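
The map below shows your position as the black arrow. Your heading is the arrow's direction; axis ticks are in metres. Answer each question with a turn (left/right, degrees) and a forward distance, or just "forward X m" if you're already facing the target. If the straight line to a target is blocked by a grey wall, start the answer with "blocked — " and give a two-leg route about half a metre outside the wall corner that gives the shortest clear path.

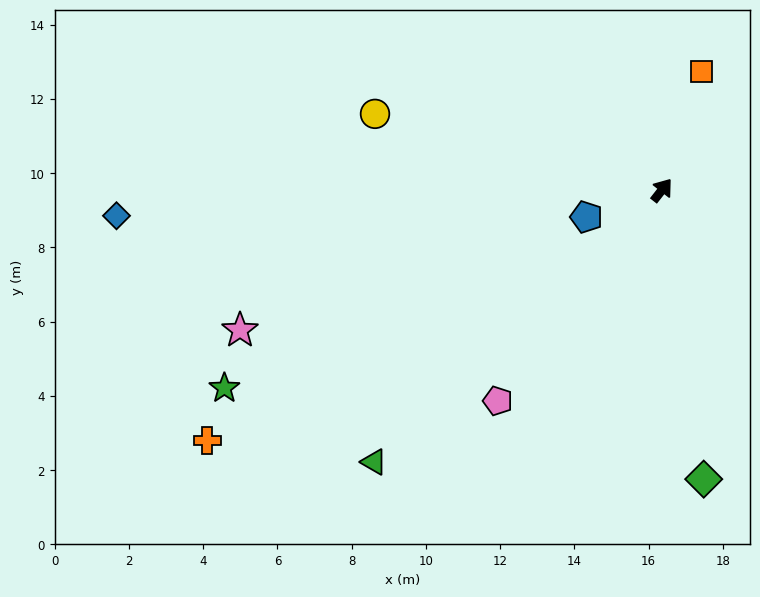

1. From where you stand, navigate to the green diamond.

turn right 134°, forward 7.9 m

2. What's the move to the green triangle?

turn left 171°, forward 10.7 m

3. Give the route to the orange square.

turn left 20°, forward 3.4 m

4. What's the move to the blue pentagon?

turn left 148°, forward 2.2 m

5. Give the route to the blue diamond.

turn left 131°, forward 14.7 m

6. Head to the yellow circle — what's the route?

turn left 113°, forward 8.0 m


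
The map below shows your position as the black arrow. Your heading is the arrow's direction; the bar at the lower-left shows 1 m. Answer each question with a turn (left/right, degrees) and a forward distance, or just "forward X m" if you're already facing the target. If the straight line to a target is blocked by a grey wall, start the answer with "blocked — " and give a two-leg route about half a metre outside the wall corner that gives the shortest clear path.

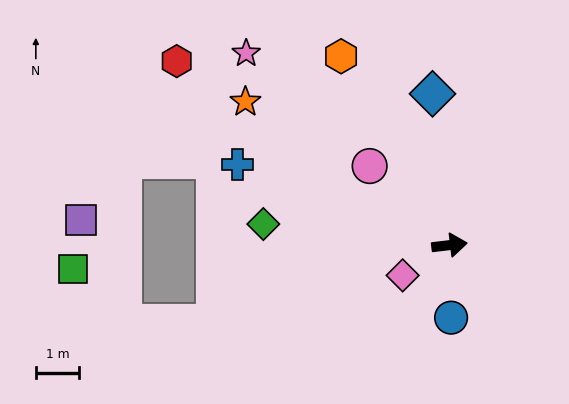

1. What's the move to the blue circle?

turn right 96°, forward 1.7 m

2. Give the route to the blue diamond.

turn left 90°, forward 3.5 m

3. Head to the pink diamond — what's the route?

turn right 154°, forward 1.3 m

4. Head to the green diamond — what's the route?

turn left 167°, forward 4.3 m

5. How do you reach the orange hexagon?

turn left 113°, forward 5.0 m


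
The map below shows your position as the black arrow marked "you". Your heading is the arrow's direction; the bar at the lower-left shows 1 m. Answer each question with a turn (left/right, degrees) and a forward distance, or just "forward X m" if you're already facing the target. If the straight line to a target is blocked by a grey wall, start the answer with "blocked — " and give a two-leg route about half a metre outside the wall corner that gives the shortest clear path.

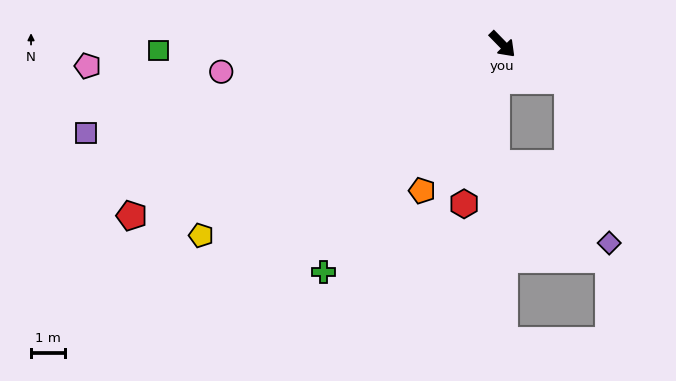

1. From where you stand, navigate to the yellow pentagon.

turn right 102°, forward 10.6 m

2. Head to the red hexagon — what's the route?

turn right 58°, forward 4.9 m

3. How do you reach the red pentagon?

turn right 110°, forward 12.1 m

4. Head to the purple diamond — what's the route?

blocked — turn left 17°, forward 2.2 m, then turn right 47°, forward 5.0 m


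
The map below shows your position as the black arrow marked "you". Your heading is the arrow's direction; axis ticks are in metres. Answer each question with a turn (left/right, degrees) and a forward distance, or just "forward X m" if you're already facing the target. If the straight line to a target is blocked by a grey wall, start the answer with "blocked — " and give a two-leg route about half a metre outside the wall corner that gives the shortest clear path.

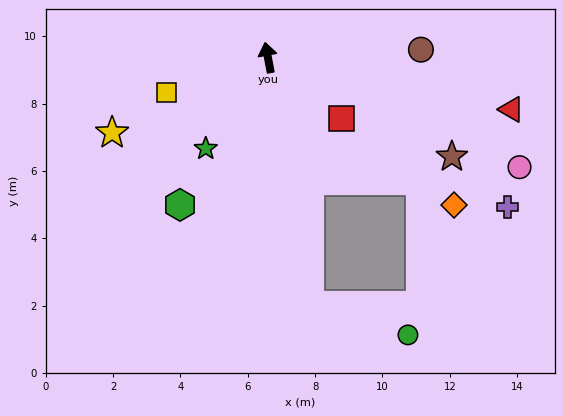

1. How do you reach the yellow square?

turn left 98°, forward 3.2 m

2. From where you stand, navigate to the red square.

turn right 140°, forward 2.8 m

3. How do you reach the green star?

turn left 135°, forward 3.3 m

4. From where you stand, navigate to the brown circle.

turn right 98°, forward 4.6 m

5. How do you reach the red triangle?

turn right 113°, forward 7.4 m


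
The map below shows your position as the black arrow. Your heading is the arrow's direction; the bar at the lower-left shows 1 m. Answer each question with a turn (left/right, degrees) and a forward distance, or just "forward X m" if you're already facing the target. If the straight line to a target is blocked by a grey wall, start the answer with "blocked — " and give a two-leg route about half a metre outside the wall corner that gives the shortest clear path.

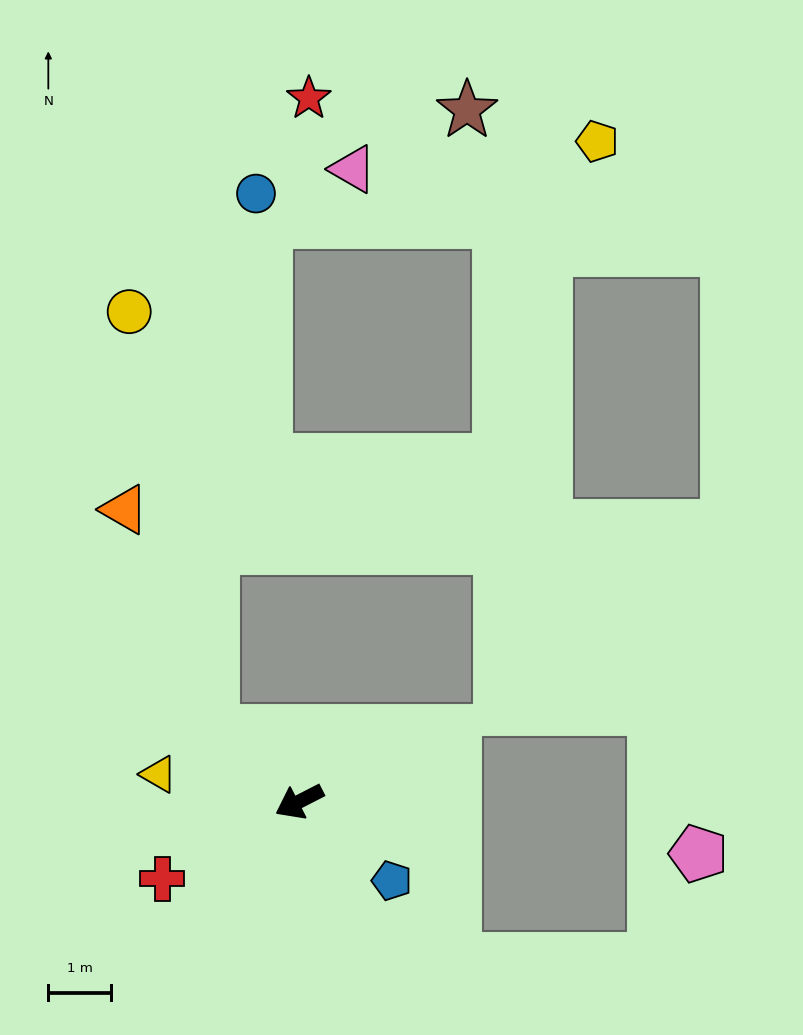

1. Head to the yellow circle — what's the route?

blocked — turn right 66°, forward 1.8 m, then turn right 40°, forward 6.8 m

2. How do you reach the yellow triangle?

turn right 38°, forward 2.3 m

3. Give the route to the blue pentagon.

turn left 112°, forward 1.9 m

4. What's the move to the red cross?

turn left 2°, forward 2.5 m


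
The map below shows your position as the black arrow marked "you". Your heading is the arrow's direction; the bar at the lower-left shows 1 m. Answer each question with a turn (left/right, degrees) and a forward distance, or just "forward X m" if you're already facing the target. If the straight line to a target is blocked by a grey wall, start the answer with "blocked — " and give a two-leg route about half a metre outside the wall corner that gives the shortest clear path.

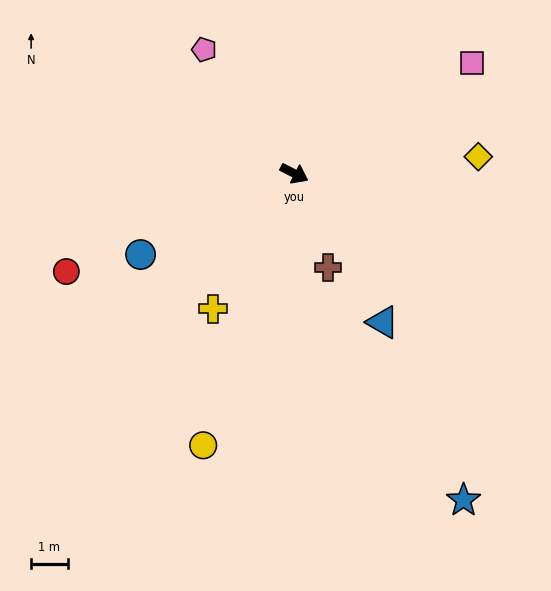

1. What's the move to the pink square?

turn left 59°, forward 5.7 m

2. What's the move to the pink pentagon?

turn left 153°, forward 4.2 m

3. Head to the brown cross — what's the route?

turn right 43°, forward 2.7 m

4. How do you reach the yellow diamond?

turn left 32°, forward 5.1 m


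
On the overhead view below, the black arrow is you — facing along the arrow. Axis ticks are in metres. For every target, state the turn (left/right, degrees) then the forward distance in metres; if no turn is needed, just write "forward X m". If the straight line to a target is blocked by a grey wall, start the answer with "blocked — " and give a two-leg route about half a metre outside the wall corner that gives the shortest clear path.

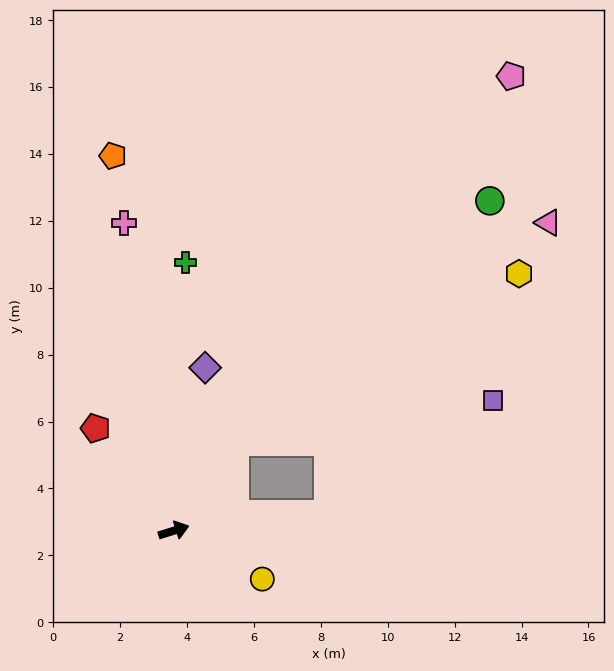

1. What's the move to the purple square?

blocked — turn right 11°, forward 4.7 m, then turn left 28°, forward 6.0 m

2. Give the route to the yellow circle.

turn right 46°, forward 3.0 m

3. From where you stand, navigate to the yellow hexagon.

blocked — turn left 38°, forward 3.2 m, then turn right 25°, forward 9.9 m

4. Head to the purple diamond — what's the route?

turn left 62°, forward 5.0 m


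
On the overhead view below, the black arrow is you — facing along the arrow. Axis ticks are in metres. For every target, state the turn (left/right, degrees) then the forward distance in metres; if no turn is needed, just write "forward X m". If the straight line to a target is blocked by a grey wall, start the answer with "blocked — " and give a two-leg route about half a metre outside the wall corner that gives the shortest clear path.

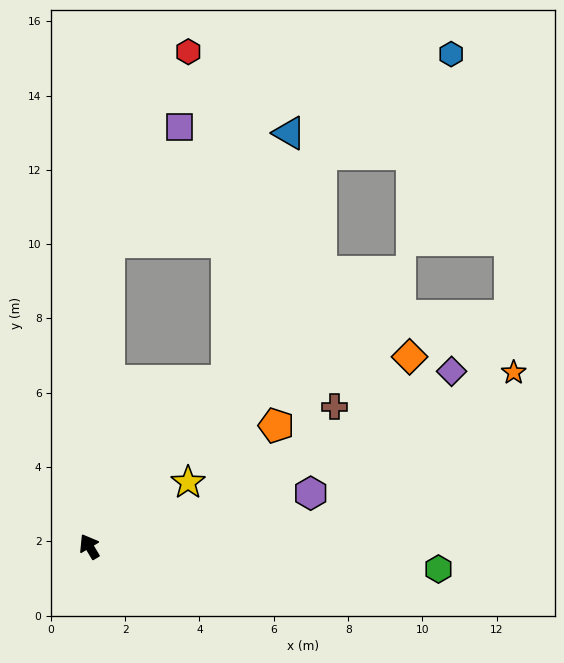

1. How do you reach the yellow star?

turn right 88°, forward 3.2 m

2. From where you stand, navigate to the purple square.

blocked — turn right 35°, forward 8.2 m, then turn right 27°, forward 3.6 m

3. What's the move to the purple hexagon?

turn right 107°, forward 6.1 m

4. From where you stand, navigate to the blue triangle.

blocked — turn right 70°, forward 5.8 m, then turn left 25°, forward 6.9 m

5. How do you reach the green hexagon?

turn right 125°, forward 9.4 m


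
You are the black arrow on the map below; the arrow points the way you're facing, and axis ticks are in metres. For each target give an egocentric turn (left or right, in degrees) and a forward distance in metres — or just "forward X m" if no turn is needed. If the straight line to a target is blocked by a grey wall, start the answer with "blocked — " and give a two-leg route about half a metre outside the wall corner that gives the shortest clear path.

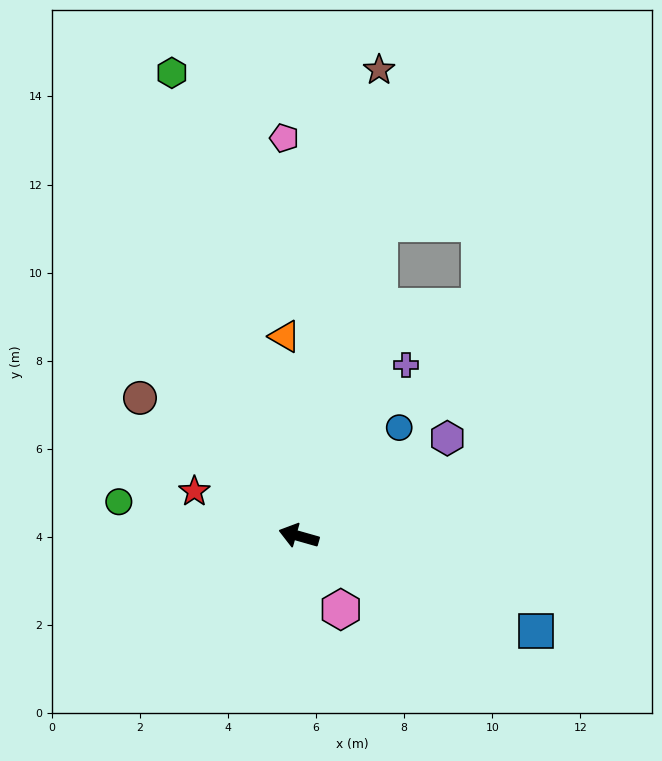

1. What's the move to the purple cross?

turn right 106°, forward 4.6 m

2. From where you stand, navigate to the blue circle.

turn right 117°, forward 3.4 m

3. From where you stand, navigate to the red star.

turn right 7°, forward 2.6 m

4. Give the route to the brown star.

turn right 84°, forward 10.7 m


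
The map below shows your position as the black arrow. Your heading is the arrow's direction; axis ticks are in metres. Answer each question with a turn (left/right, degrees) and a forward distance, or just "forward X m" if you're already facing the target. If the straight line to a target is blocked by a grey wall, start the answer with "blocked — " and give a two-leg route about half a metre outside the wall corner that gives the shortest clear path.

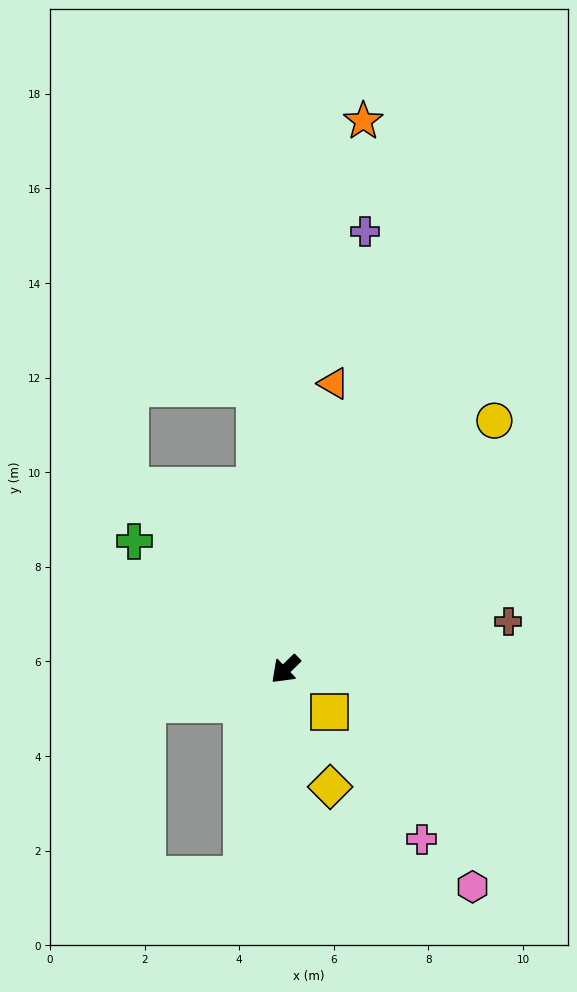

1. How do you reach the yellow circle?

turn right 174°, forward 6.9 m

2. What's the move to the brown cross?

turn left 148°, forward 4.8 m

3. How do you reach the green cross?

turn right 84°, forward 4.2 m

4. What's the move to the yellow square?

turn left 92°, forward 1.3 m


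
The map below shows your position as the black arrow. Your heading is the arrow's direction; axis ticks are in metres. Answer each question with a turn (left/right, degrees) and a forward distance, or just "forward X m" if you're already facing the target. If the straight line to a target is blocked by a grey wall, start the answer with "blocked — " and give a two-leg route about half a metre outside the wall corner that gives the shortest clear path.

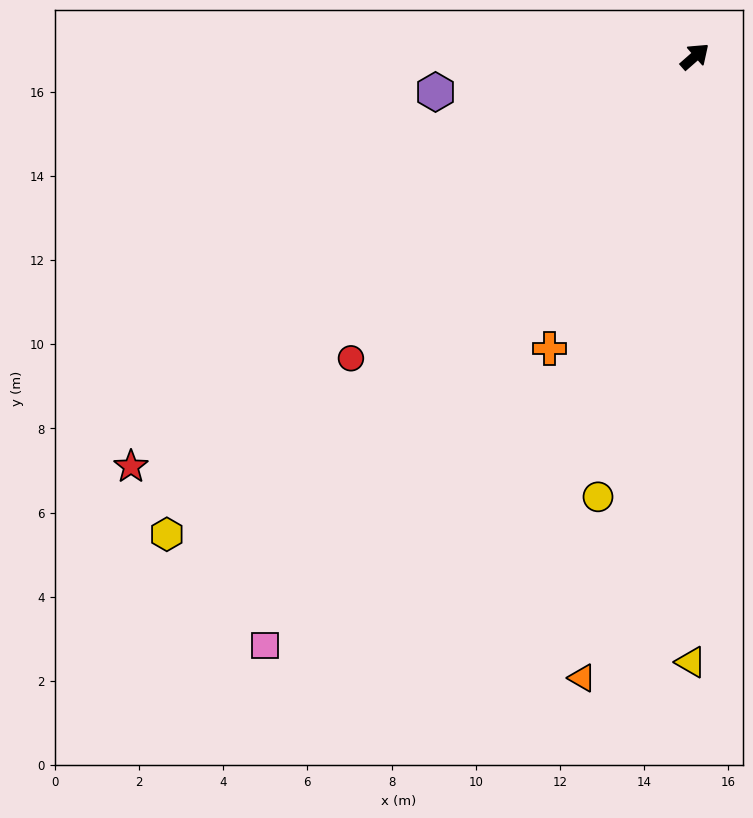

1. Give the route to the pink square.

turn right 167°, forward 17.3 m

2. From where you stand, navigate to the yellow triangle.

turn right 132°, forward 14.4 m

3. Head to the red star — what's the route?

turn left 175°, forward 16.6 m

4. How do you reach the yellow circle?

turn right 144°, forward 10.7 m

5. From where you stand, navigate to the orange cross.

turn right 158°, forward 7.7 m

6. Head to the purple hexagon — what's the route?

turn left 147°, forward 6.2 m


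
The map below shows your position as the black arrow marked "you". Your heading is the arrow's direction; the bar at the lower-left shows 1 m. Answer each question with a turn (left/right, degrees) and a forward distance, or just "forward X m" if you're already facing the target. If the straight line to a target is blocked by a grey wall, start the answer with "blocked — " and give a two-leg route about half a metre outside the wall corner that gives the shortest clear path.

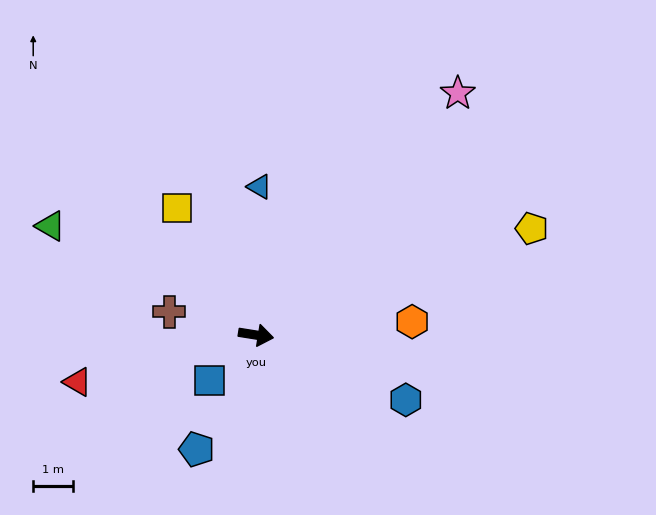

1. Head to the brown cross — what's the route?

turn left 174°, forward 2.2 m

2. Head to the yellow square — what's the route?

turn left 131°, forward 3.7 m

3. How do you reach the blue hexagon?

turn right 14°, forward 4.1 m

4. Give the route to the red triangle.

turn right 156°, forward 4.6 m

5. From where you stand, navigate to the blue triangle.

turn left 98°, forward 3.7 m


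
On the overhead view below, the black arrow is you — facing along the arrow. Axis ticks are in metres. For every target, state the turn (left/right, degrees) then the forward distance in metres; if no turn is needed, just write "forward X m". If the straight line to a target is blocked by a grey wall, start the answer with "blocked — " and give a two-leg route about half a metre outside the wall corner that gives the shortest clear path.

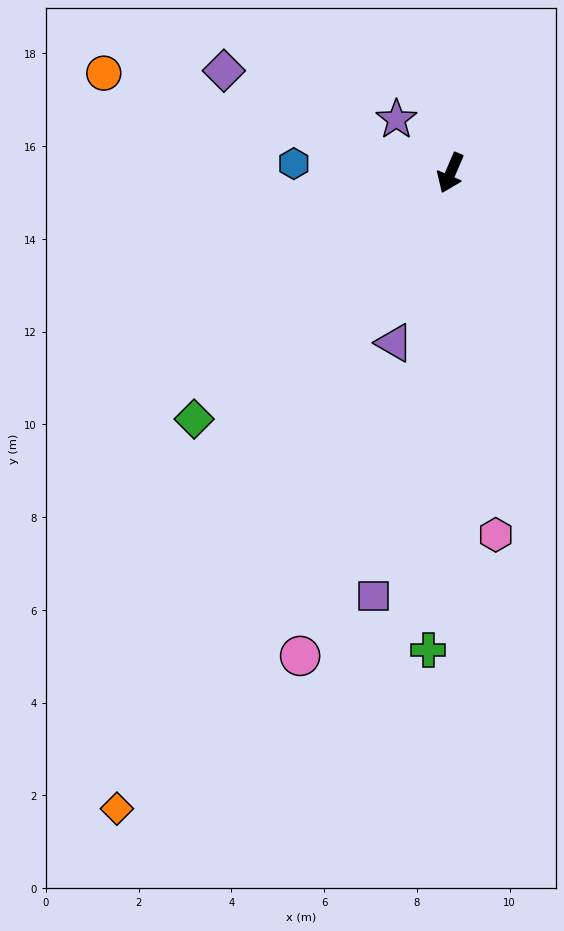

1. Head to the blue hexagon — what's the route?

turn right 70°, forward 3.4 m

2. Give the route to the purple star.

turn right 112°, forward 1.6 m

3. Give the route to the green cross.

turn left 21°, forward 10.3 m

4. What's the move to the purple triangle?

turn left 5°, forward 3.9 m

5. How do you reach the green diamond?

turn right 23°, forward 7.7 m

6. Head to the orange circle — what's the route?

turn right 83°, forward 7.8 m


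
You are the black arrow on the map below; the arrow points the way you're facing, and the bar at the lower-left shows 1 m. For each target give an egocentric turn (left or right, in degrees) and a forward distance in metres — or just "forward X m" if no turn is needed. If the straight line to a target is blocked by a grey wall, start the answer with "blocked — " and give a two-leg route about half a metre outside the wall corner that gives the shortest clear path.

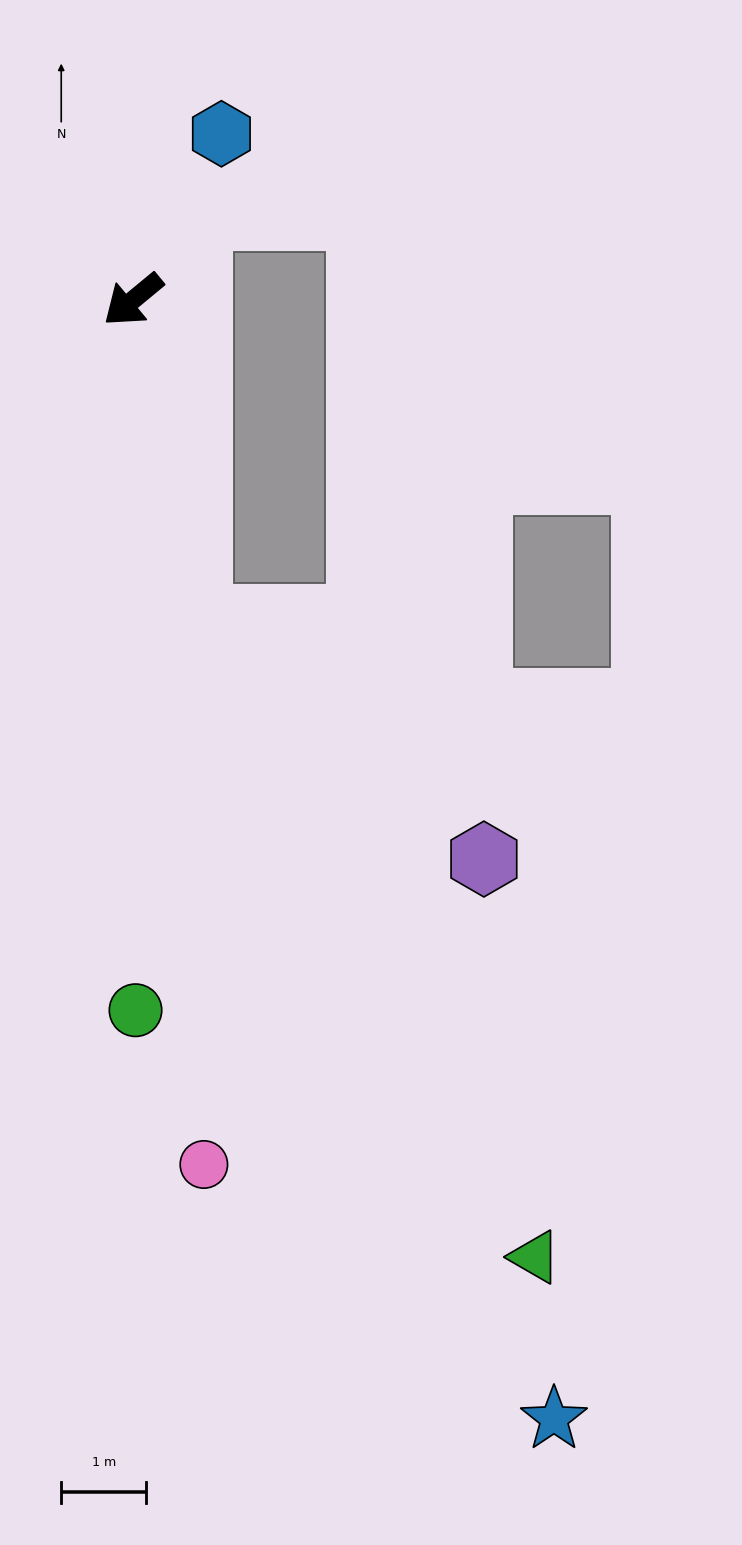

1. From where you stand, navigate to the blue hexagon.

turn right 158°, forward 2.2 m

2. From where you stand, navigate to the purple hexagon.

blocked — turn left 61°, forward 3.8 m, then turn left 40°, forward 4.4 m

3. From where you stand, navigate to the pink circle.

turn left 55°, forward 10.2 m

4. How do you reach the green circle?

turn left 51°, forward 8.3 m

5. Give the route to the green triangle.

blocked — turn left 61°, forward 3.8 m, then turn left 18°, forward 8.5 m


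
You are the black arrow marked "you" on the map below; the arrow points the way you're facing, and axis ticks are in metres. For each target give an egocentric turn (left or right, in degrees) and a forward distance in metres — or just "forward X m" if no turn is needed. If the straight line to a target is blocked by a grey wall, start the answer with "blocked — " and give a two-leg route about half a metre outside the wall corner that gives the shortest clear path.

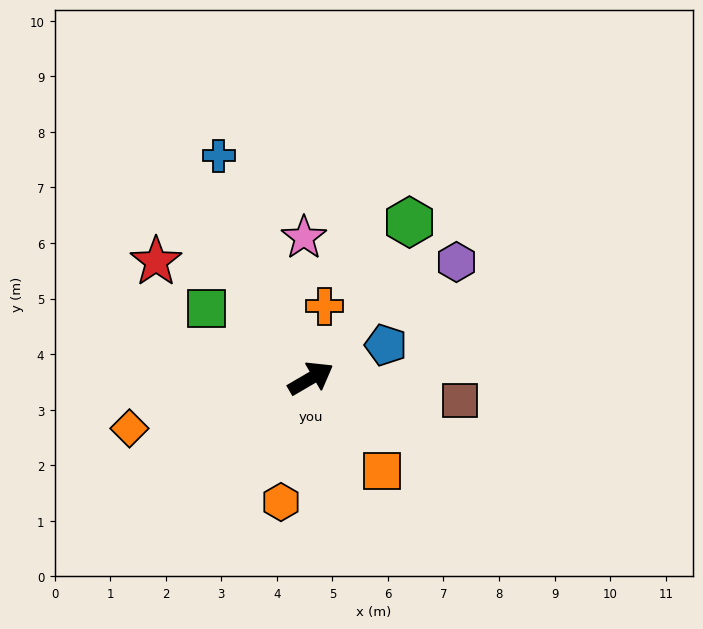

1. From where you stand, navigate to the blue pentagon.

turn right 6°, forward 1.5 m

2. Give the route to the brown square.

turn right 39°, forward 2.7 m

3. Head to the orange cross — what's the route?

turn left 49°, forward 1.3 m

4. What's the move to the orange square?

turn right 83°, forward 2.1 m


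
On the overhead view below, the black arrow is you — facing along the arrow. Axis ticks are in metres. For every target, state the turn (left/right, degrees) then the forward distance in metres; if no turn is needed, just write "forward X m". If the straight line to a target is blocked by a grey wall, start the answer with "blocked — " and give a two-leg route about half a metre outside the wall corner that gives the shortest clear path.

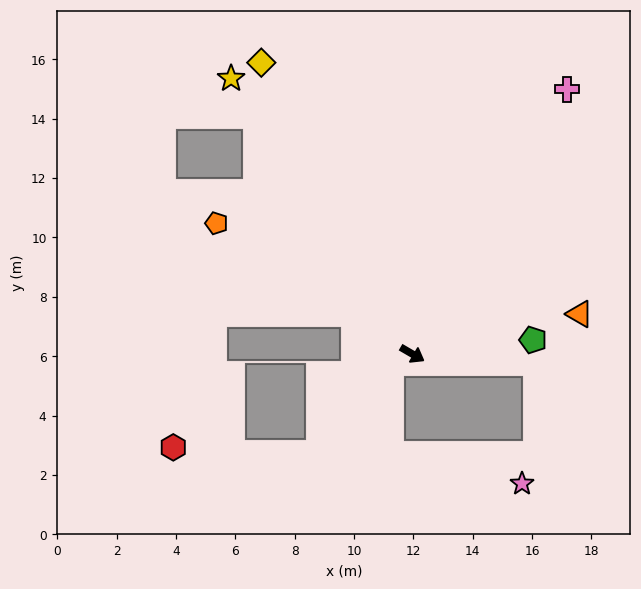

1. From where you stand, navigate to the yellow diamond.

turn left 148°, forward 11.1 m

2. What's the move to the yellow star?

turn left 154°, forward 11.1 m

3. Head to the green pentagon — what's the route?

turn left 37°, forward 4.1 m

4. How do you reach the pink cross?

turn left 90°, forward 10.3 m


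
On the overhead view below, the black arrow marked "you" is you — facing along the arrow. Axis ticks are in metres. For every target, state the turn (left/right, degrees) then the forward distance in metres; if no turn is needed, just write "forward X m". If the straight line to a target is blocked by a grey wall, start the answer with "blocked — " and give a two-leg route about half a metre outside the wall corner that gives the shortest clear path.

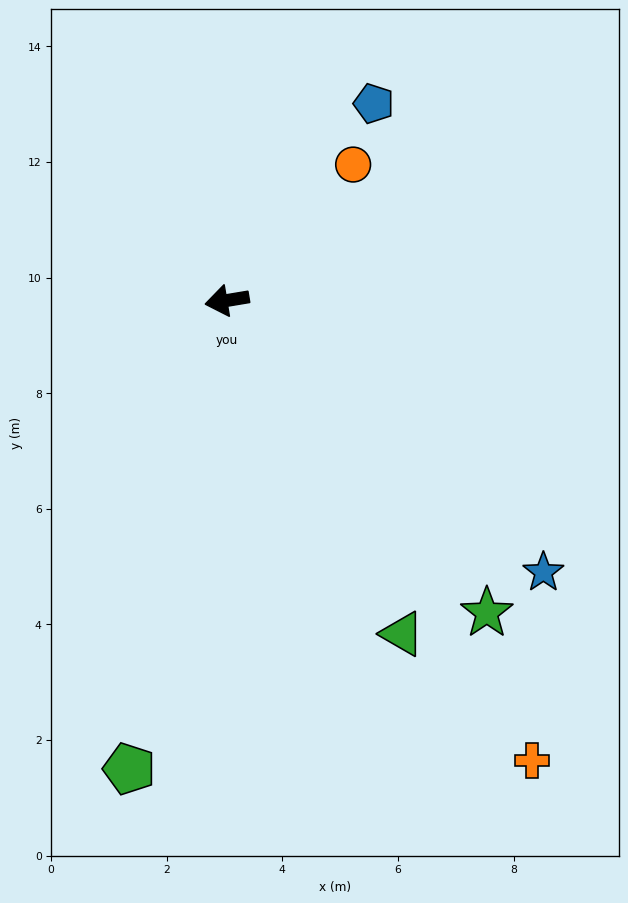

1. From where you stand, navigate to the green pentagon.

turn left 69°, forward 8.3 m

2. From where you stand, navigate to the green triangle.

turn left 108°, forward 6.5 m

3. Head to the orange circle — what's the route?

turn right 142°, forward 3.2 m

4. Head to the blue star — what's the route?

turn left 130°, forward 7.2 m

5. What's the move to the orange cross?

turn left 114°, forward 9.6 m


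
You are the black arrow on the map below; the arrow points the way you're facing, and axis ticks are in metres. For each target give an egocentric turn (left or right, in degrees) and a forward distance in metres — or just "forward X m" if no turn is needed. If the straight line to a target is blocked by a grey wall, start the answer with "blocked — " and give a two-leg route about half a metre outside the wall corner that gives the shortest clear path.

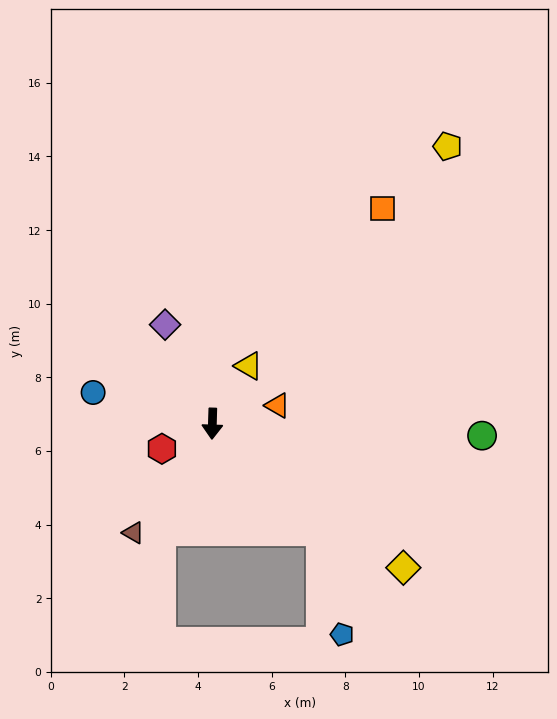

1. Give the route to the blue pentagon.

blocked — turn left 47°, forward 4.1 m, then turn right 34°, forward 2.9 m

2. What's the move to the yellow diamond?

turn left 55°, forward 6.5 m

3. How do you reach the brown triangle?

turn right 34°, forward 3.7 m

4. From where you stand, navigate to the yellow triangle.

turn left 150°, forward 1.9 m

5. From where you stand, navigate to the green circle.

turn left 89°, forward 7.3 m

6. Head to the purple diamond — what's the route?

turn right 153°, forward 3.0 m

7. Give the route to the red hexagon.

turn right 62°, forward 1.5 m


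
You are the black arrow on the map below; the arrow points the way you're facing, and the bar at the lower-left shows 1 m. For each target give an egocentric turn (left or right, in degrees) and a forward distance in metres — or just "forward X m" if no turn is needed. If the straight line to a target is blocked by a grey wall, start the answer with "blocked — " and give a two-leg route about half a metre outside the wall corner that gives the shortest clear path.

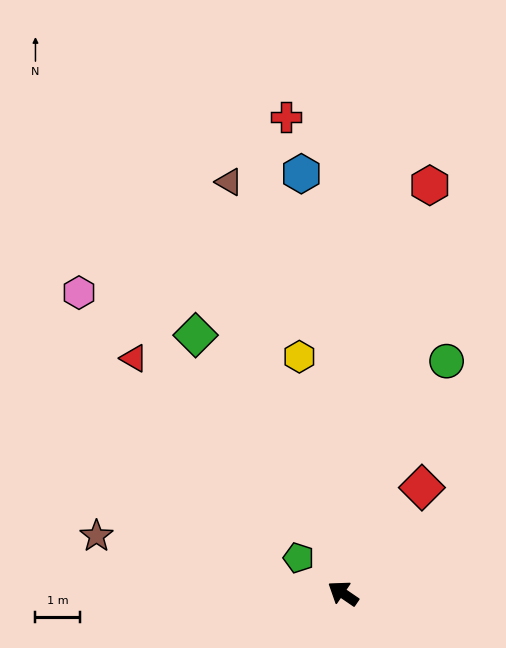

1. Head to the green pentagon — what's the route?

turn right 4°, forward 1.3 m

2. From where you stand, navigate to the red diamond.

turn right 92°, forward 3.0 m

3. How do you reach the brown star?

turn left 21°, forward 5.7 m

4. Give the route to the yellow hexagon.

turn right 45°, forward 5.5 m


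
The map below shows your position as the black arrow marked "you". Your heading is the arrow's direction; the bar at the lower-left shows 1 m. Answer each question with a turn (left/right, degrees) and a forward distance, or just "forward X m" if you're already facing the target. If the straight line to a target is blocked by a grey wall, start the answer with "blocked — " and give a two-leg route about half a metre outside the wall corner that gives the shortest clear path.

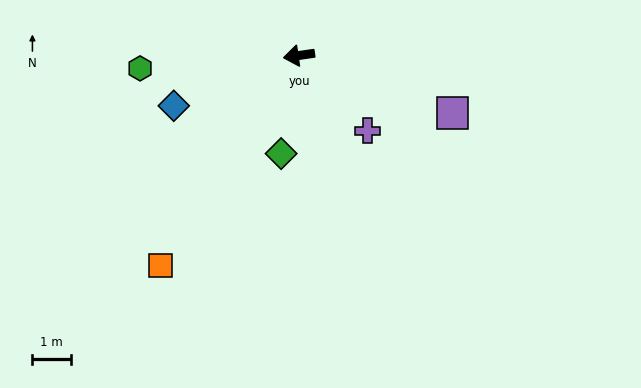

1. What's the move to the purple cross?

turn left 124°, forward 2.6 m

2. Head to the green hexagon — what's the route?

turn right 4°, forward 4.1 m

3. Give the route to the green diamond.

turn left 71°, forward 2.6 m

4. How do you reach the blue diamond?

turn left 14°, forward 3.5 m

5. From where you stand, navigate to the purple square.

turn left 151°, forward 4.3 m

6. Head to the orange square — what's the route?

turn left 48°, forward 6.5 m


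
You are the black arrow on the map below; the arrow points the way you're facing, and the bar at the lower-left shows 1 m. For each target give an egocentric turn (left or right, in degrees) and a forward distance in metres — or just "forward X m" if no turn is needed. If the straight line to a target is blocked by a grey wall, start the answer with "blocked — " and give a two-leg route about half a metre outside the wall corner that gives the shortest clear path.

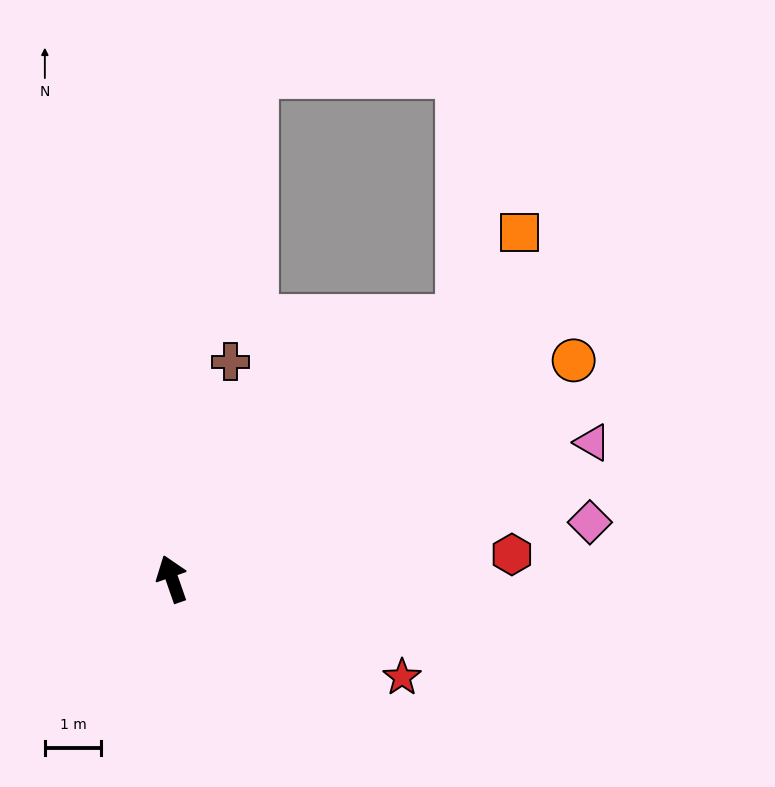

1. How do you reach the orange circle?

turn right 81°, forward 8.1 m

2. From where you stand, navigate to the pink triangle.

turn right 91°, forward 7.8 m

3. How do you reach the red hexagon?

turn right 105°, forward 6.0 m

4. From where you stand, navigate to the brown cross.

turn right 34°, forward 4.0 m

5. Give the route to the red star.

turn right 132°, forward 4.4 m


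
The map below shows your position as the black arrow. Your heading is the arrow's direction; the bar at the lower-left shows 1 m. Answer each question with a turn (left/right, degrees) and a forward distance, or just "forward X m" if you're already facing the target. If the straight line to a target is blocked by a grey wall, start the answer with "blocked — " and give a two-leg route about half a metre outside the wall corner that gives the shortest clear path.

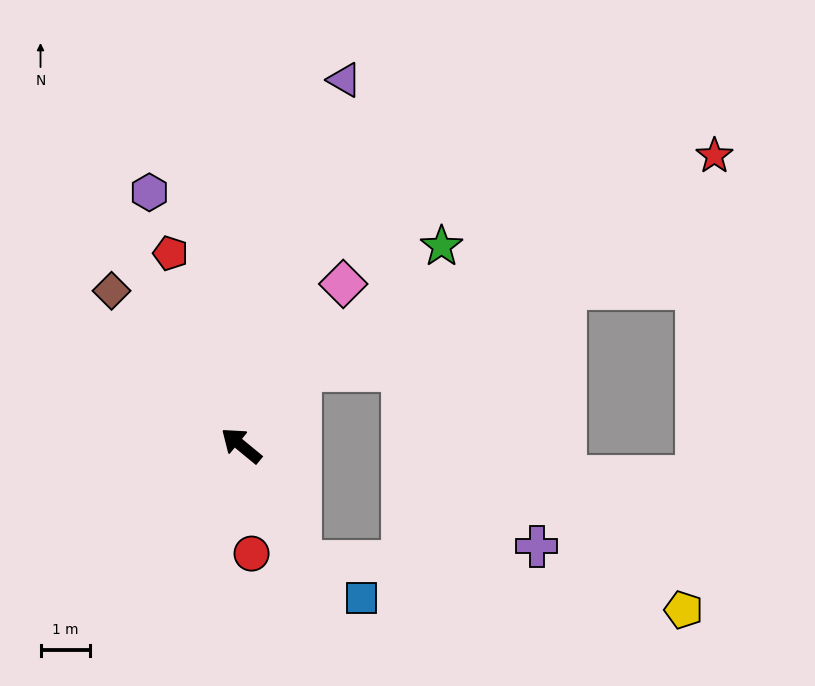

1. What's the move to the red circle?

turn left 135°, forward 2.2 m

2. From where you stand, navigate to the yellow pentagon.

blocked — turn left 157°, forward 2.6 m, then turn left 55°, forward 7.8 m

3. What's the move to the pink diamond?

turn right 83°, forward 3.9 m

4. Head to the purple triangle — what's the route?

turn right 66°, forward 7.7 m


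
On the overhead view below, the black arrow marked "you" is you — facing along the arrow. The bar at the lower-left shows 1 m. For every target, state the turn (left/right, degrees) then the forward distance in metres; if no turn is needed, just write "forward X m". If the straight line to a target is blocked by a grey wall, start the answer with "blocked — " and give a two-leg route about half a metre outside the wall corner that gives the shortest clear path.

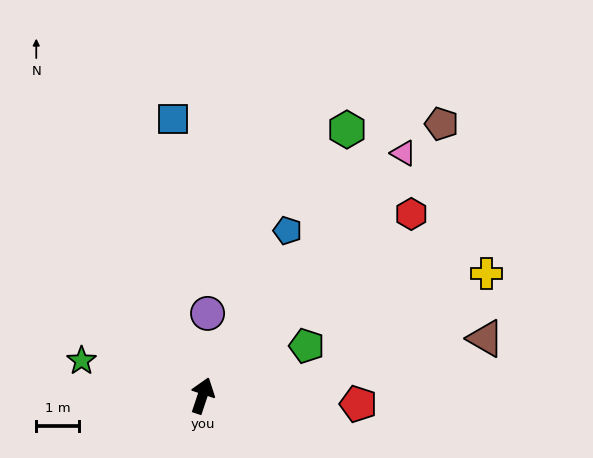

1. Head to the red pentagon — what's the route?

turn right 75°, forward 3.7 m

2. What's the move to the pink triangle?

turn right 21°, forward 7.4 m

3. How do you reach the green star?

turn left 92°, forward 2.9 m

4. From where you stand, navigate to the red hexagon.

turn right 31°, forward 6.5 m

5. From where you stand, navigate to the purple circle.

turn left 15°, forward 1.9 m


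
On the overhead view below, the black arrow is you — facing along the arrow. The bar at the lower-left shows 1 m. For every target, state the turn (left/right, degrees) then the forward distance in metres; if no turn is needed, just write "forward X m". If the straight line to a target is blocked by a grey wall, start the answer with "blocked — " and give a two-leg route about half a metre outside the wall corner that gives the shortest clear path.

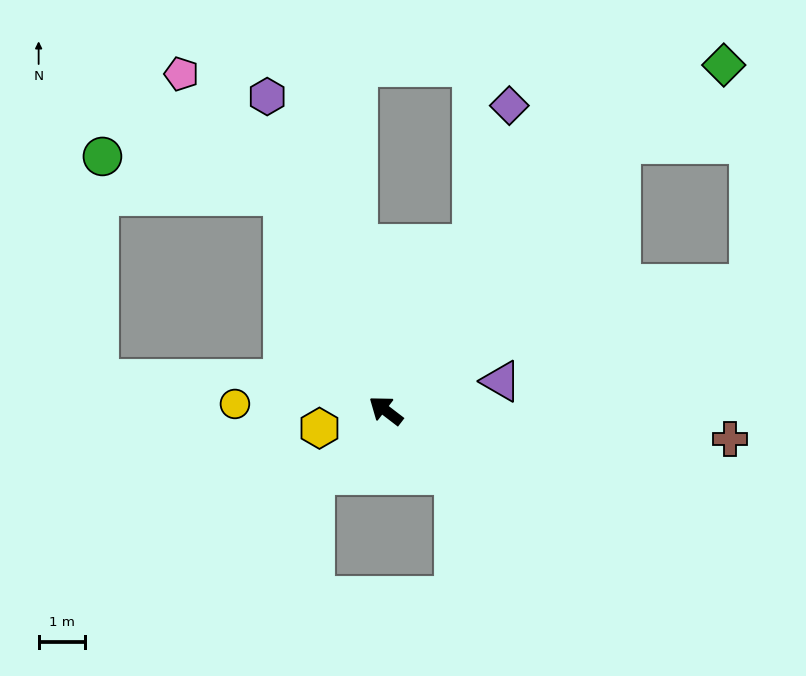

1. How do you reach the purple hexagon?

turn right 32°, forward 7.2 m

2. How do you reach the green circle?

blocked — turn right 27°, forward 5.1 m, then turn left 52°, forward 4.0 m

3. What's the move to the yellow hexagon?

turn left 52°, forward 1.5 m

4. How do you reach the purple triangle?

turn right 128°, forward 2.6 m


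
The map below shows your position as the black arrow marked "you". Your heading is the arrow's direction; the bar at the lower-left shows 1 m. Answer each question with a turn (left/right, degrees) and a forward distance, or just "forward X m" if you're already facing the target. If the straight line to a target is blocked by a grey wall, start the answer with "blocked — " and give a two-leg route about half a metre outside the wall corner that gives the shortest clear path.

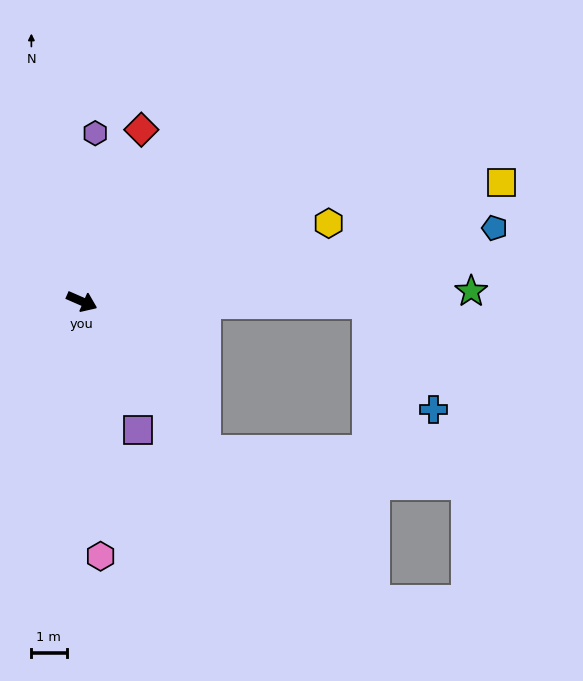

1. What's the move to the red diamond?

turn left 94°, forward 5.2 m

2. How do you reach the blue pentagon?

turn left 34°, forward 11.9 m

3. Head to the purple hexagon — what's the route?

turn left 109°, forward 4.8 m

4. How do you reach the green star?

turn left 25°, forward 11.1 m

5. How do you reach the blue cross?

blocked — turn left 23°, forward 8.1 m, then turn right 57°, forward 3.6 m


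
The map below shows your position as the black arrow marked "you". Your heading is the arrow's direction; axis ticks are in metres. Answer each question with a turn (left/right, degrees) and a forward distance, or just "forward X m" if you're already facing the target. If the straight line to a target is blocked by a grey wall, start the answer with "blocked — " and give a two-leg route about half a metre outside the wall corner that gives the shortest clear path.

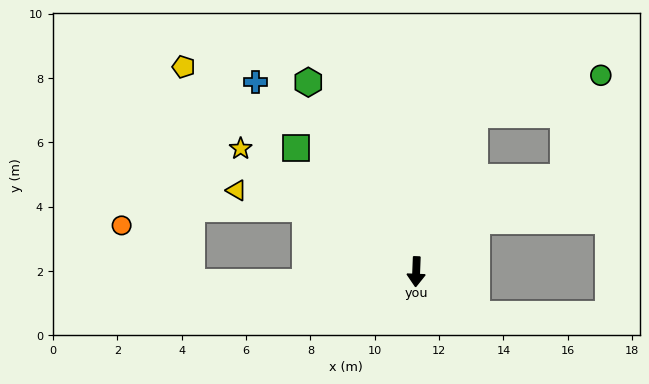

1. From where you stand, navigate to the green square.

turn right 134°, forward 5.4 m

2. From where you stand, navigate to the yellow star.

turn right 123°, forward 6.7 m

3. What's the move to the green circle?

blocked — turn left 162°, forward 5.2 m, then turn right 53°, forward 4.1 m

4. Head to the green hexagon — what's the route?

turn right 148°, forward 6.8 m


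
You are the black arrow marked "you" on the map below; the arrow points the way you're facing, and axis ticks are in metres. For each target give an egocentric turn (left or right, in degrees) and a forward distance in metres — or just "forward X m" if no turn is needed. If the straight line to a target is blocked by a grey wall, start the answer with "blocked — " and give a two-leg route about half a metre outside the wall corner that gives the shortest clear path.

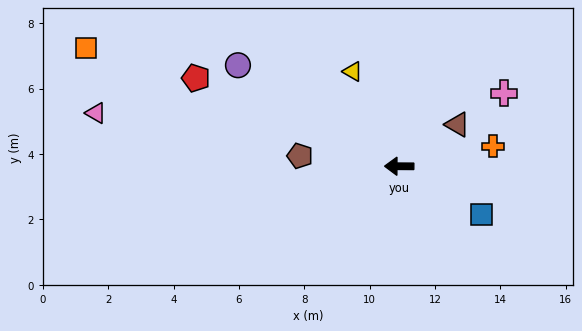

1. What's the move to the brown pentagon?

turn right 6°, forward 3.1 m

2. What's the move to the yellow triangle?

turn right 64°, forward 3.2 m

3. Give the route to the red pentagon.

turn right 23°, forward 6.8 m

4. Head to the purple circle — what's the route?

turn right 32°, forward 5.8 m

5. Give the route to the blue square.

turn left 150°, forward 2.9 m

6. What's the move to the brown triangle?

turn right 144°, forward 2.2 m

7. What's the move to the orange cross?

turn right 168°, forward 2.9 m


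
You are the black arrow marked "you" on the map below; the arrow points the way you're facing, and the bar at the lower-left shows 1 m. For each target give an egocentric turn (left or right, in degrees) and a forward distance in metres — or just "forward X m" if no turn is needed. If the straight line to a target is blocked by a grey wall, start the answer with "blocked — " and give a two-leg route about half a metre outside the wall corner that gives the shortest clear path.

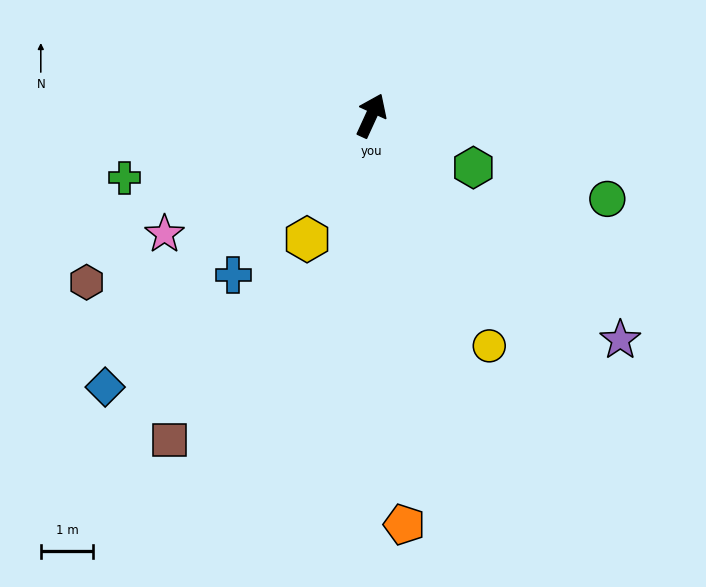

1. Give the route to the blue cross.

turn left 164°, forward 4.0 m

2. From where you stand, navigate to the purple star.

turn right 107°, forward 6.4 m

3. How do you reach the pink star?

turn left 144°, forward 4.6 m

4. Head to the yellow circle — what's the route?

turn right 128°, forward 4.9 m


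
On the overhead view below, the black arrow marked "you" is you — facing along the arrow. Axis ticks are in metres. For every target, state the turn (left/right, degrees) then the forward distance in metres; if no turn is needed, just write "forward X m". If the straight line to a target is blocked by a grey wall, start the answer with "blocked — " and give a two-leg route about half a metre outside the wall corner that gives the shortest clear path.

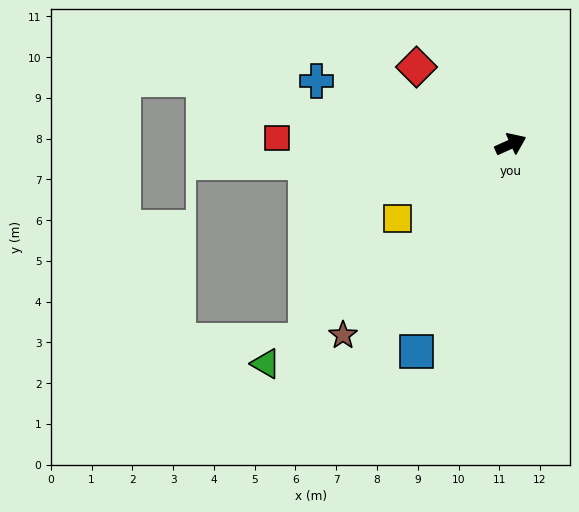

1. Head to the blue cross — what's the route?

turn left 138°, forward 5.0 m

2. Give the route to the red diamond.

turn left 116°, forward 3.0 m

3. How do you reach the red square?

turn left 154°, forward 5.7 m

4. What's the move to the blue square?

turn right 139°, forward 5.6 m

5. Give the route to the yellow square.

turn right 171°, forward 3.3 m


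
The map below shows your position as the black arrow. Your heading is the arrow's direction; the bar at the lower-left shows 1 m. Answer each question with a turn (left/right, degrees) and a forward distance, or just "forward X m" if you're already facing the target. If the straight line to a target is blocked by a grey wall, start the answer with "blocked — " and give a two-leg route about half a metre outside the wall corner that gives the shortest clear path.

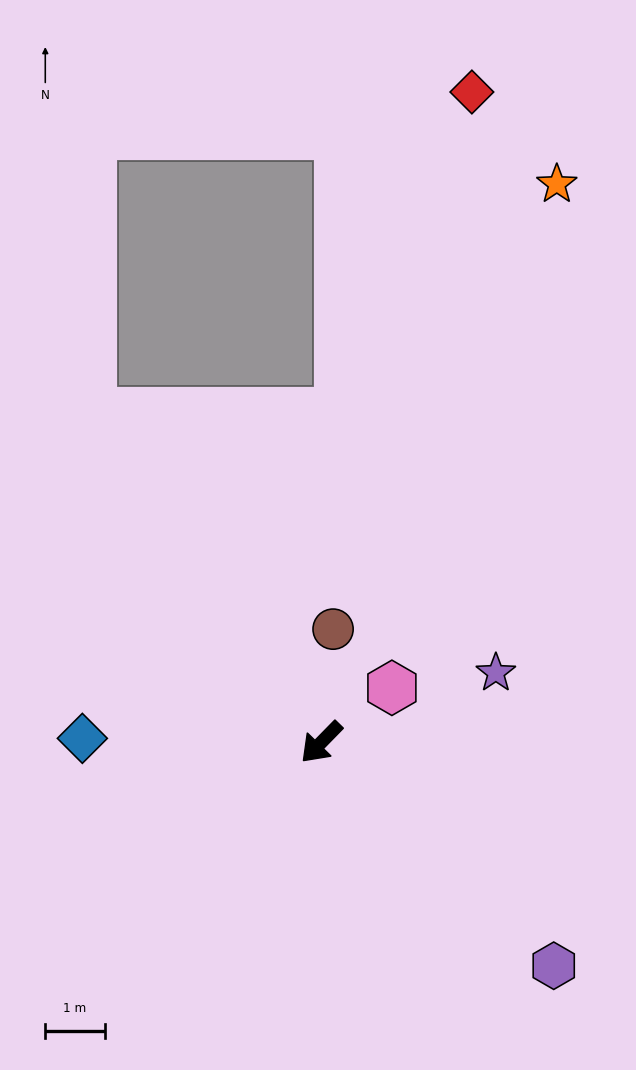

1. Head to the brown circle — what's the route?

turn right 142°, forward 1.9 m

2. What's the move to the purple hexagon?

turn left 90°, forward 5.4 m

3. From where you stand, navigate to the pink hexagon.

turn left 172°, forward 1.5 m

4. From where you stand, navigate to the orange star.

turn right 159°, forward 10.2 m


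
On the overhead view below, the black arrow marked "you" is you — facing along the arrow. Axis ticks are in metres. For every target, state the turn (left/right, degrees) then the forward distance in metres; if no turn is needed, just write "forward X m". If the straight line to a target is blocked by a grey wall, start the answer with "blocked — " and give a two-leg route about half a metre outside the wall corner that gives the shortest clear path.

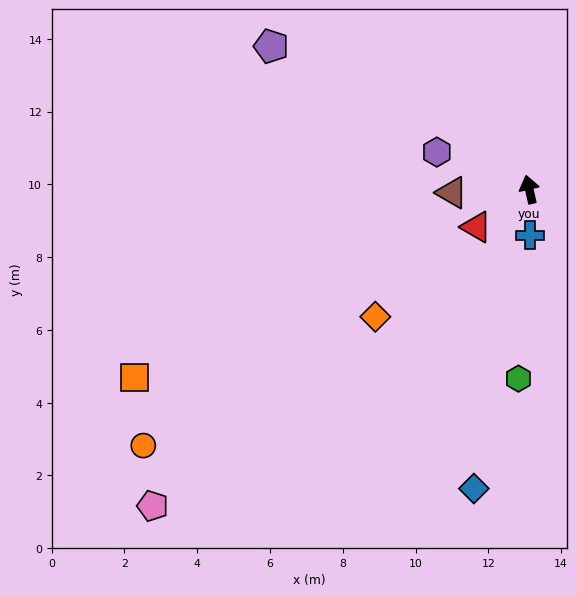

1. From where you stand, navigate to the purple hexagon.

turn left 55°, forward 2.7 m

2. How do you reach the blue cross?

turn left 168°, forward 1.3 m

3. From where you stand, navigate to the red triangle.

turn left 113°, forward 1.8 m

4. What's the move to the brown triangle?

turn left 80°, forward 2.1 m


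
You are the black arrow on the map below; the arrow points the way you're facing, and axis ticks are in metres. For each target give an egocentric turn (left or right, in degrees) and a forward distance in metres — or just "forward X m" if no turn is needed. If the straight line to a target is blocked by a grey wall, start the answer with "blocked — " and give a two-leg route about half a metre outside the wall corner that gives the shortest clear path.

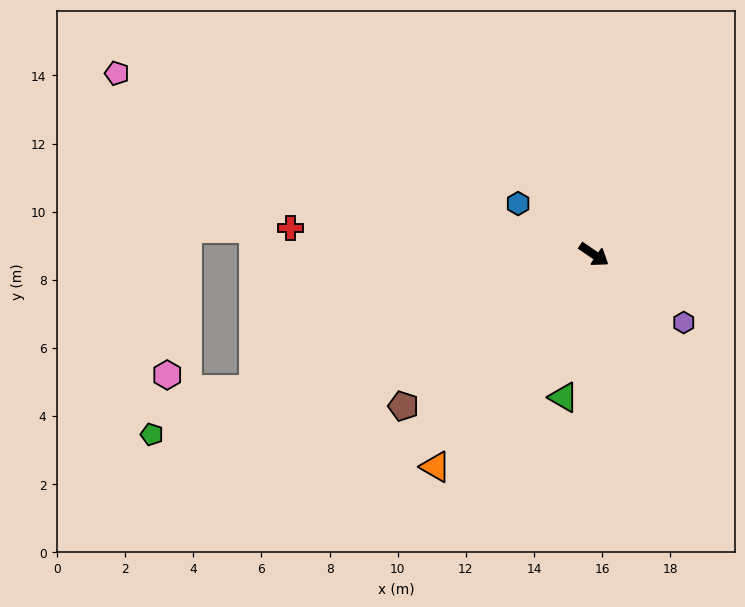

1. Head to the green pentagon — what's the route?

turn right 124°, forward 14.0 m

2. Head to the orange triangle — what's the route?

turn right 92°, forward 7.8 m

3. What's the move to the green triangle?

turn right 68°, forward 4.3 m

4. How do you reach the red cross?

turn right 151°, forward 8.9 m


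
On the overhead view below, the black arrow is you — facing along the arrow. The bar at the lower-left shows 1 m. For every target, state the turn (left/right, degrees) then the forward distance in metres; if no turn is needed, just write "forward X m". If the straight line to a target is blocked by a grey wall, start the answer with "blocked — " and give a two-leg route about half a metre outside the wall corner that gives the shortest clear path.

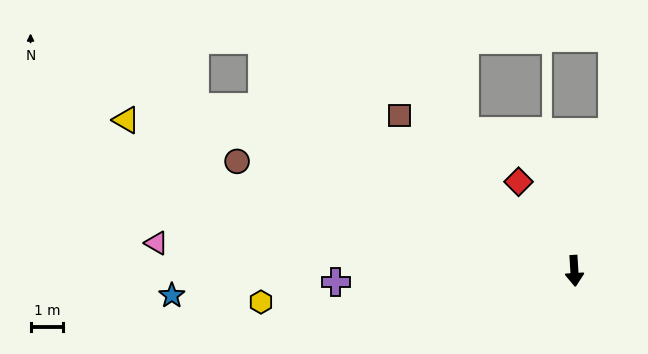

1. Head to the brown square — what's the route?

turn right 135°, forward 7.2 m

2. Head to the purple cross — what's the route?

turn right 91°, forward 7.3 m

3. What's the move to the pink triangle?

turn right 97°, forward 12.9 m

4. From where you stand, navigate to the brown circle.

turn right 111°, forward 10.9 m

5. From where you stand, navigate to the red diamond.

turn right 151°, forward 3.2 m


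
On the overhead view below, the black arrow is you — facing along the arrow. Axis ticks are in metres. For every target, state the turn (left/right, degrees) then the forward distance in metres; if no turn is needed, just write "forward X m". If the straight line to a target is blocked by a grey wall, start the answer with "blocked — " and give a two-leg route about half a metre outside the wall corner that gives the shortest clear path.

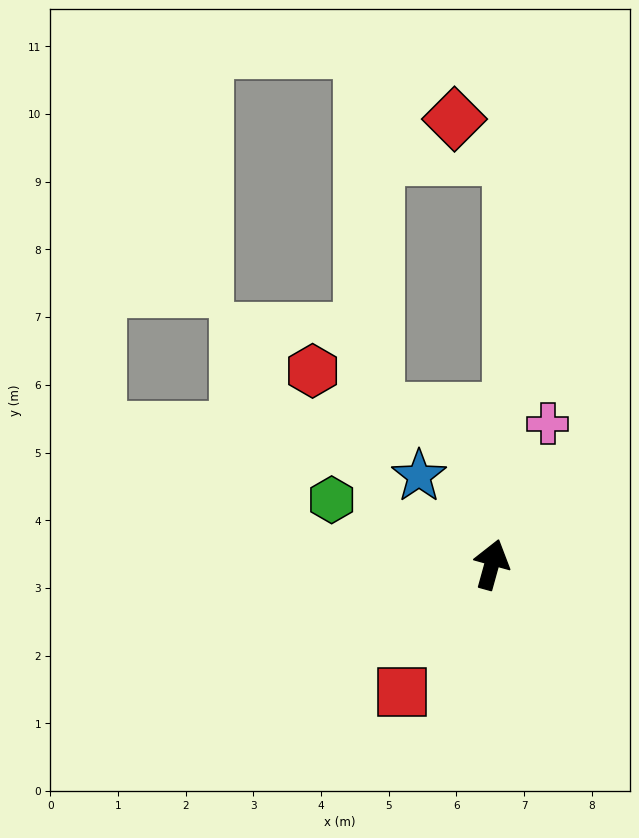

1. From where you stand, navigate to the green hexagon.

turn left 84°, forward 2.5 m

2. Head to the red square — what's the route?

turn left 160°, forward 2.3 m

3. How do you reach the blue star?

turn left 55°, forward 1.7 m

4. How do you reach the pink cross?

turn right 6°, forward 2.2 m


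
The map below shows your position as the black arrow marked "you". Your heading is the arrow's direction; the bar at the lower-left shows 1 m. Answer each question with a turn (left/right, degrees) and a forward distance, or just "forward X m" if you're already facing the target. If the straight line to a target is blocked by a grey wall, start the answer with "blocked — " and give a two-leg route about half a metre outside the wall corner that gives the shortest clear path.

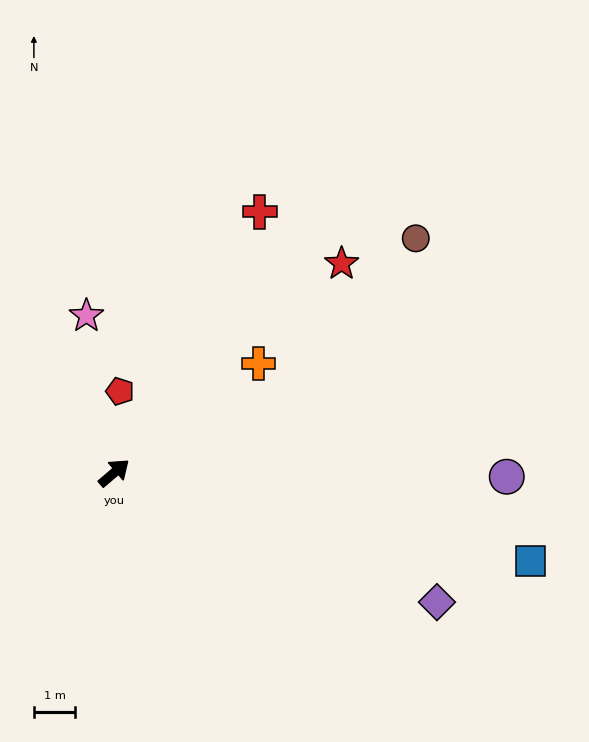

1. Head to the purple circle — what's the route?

turn right 41°, forward 9.5 m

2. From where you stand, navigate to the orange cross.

turn right 3°, forward 4.4 m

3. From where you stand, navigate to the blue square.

turn right 52°, forward 10.3 m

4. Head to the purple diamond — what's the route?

turn right 62°, forward 8.4 m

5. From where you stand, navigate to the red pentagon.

turn left 45°, forward 2.0 m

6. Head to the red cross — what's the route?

turn left 20°, forward 7.2 m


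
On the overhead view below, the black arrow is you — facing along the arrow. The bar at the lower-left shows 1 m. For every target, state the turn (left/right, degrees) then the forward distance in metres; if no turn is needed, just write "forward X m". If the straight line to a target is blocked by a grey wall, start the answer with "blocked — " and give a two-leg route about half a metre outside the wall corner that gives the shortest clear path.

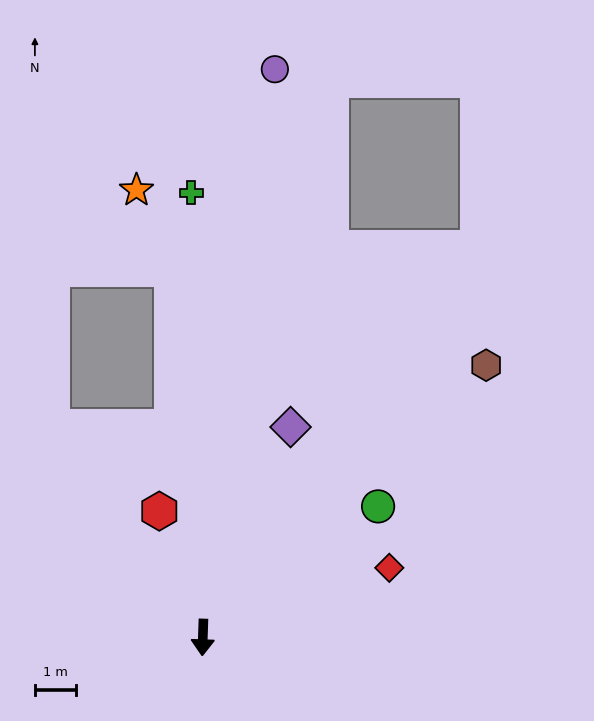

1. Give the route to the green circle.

turn left 129°, forward 5.3 m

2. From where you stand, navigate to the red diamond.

turn left 112°, forward 4.9 m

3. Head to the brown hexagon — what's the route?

turn left 136°, forward 9.6 m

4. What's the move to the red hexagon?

turn right 159°, forward 3.3 m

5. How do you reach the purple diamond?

turn left 159°, forward 5.6 m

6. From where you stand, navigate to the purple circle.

turn left 175°, forward 14.0 m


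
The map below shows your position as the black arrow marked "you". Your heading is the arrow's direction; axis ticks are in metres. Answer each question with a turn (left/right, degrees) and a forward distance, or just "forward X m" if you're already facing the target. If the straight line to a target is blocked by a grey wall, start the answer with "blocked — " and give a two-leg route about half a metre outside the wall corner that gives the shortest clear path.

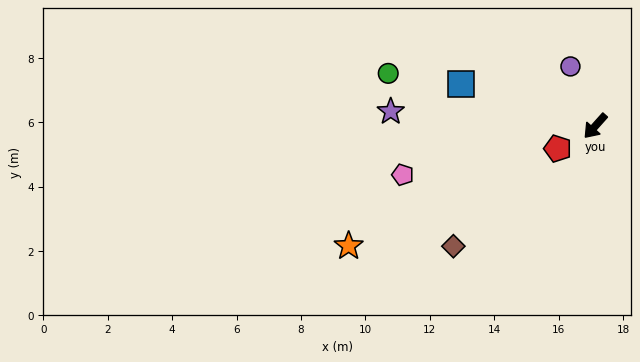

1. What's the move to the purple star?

turn right 52°, forward 6.4 m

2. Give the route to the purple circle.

turn right 116°, forward 2.0 m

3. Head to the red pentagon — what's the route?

turn right 17°, forward 1.4 m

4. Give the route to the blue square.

turn right 66°, forward 4.4 m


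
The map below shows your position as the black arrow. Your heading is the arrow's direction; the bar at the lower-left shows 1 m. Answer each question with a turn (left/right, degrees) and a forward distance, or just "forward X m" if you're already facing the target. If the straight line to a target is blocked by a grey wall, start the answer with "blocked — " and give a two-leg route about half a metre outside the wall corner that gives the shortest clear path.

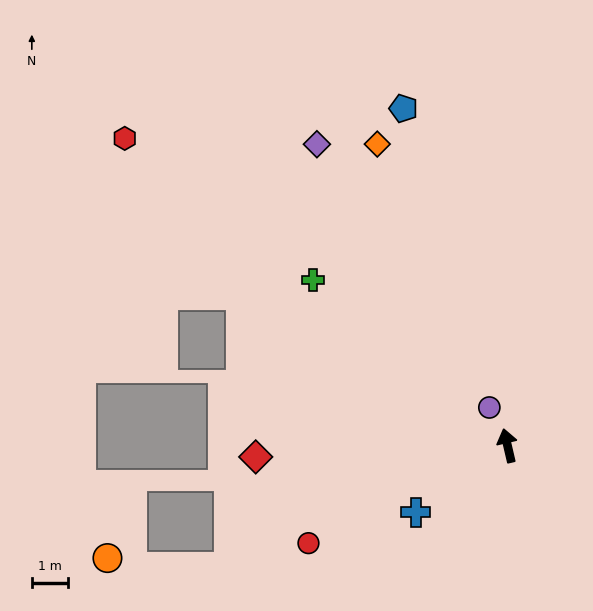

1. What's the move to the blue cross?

turn left 113°, forward 3.1 m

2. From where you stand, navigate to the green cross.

turn left 36°, forward 7.0 m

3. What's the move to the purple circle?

turn left 12°, forward 1.2 m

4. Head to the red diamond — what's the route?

turn left 79°, forward 6.9 m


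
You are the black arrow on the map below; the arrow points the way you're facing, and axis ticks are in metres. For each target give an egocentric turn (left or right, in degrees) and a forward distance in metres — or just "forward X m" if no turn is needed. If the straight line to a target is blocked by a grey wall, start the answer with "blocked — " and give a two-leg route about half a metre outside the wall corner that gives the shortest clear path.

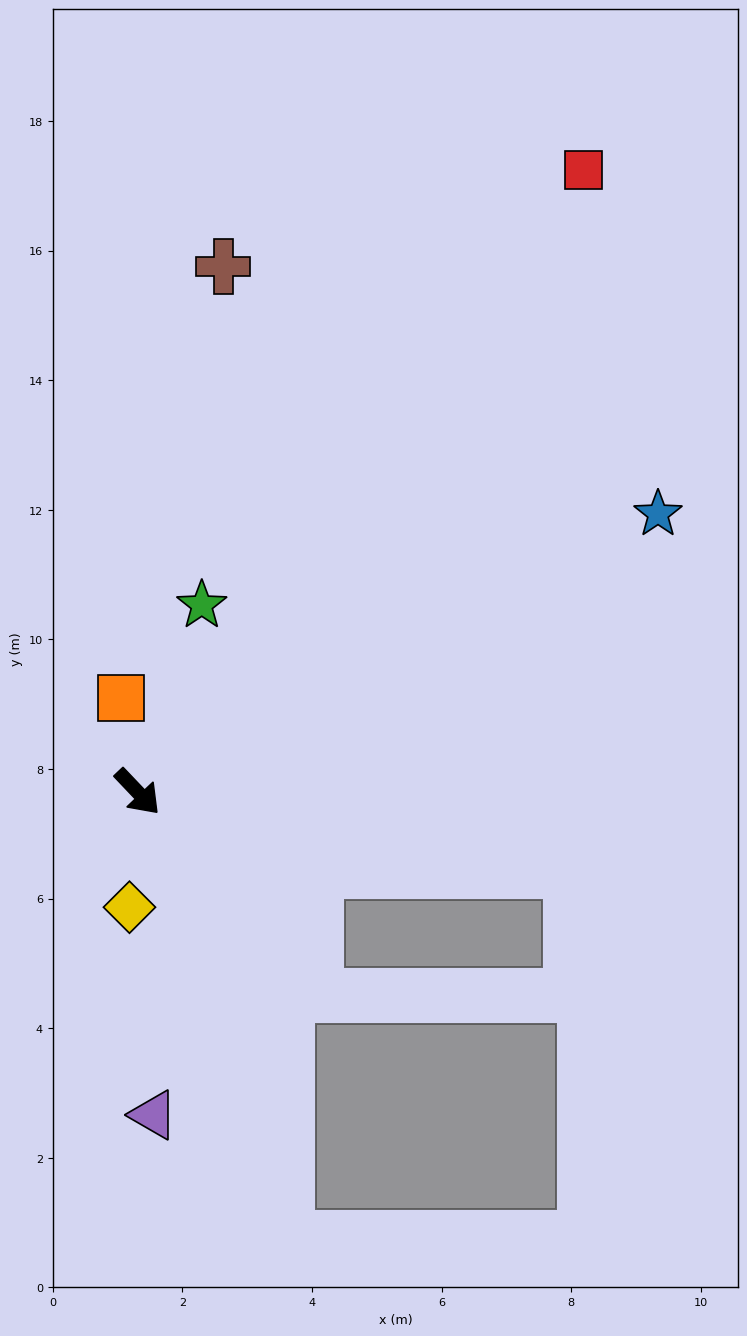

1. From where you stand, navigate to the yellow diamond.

turn right 48°, forward 1.8 m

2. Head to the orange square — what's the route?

turn left 147°, forward 1.5 m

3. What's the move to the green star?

turn left 118°, forward 3.0 m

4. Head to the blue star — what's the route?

turn left 75°, forward 9.1 m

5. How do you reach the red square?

turn left 101°, forward 11.8 m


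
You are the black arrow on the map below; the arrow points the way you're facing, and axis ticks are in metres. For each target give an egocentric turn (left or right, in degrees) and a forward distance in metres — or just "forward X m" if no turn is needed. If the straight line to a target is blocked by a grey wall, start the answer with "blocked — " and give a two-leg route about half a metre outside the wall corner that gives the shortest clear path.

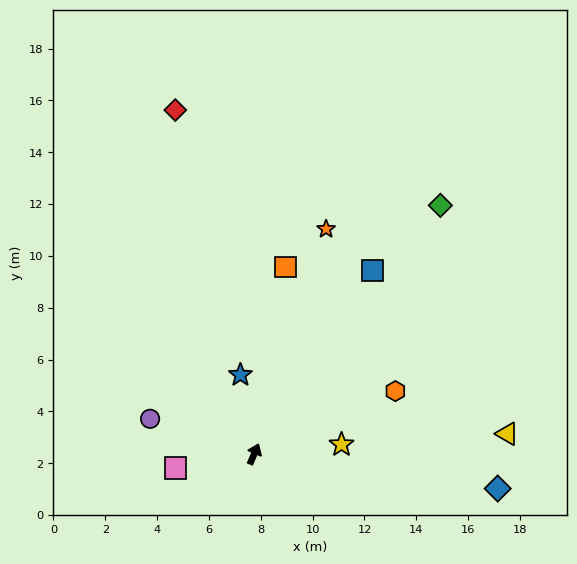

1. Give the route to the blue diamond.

turn right 75°, forward 9.5 m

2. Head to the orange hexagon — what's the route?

turn right 43°, forward 6.0 m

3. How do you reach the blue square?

turn right 10°, forward 8.4 m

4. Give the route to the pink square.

turn left 123°, forward 3.1 m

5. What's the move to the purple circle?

turn left 94°, forward 4.2 m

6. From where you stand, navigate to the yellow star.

turn right 61°, forward 3.4 m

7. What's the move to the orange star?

turn left 5°, forward 9.1 m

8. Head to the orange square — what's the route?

turn left 14°, forward 7.3 m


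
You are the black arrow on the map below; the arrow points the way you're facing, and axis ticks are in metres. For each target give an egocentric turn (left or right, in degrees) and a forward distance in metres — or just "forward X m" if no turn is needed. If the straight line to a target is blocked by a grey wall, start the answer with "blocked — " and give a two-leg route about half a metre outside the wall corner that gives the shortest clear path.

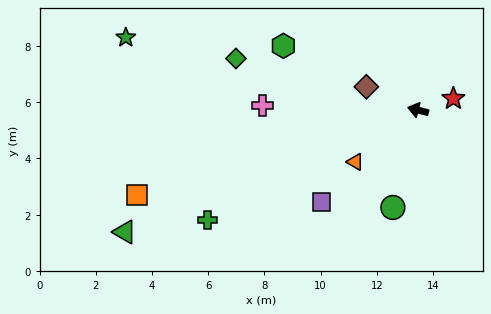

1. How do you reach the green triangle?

turn left 37°, forward 11.3 m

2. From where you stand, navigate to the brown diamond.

turn right 10°, forward 2.0 m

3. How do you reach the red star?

turn right 148°, forward 1.3 m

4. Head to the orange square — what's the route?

turn left 31°, forward 10.4 m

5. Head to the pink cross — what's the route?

turn left 13°, forward 5.5 m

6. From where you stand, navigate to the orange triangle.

turn left 54°, forward 2.9 m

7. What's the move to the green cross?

turn left 42°, forward 8.4 m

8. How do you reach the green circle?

turn left 90°, forward 3.6 m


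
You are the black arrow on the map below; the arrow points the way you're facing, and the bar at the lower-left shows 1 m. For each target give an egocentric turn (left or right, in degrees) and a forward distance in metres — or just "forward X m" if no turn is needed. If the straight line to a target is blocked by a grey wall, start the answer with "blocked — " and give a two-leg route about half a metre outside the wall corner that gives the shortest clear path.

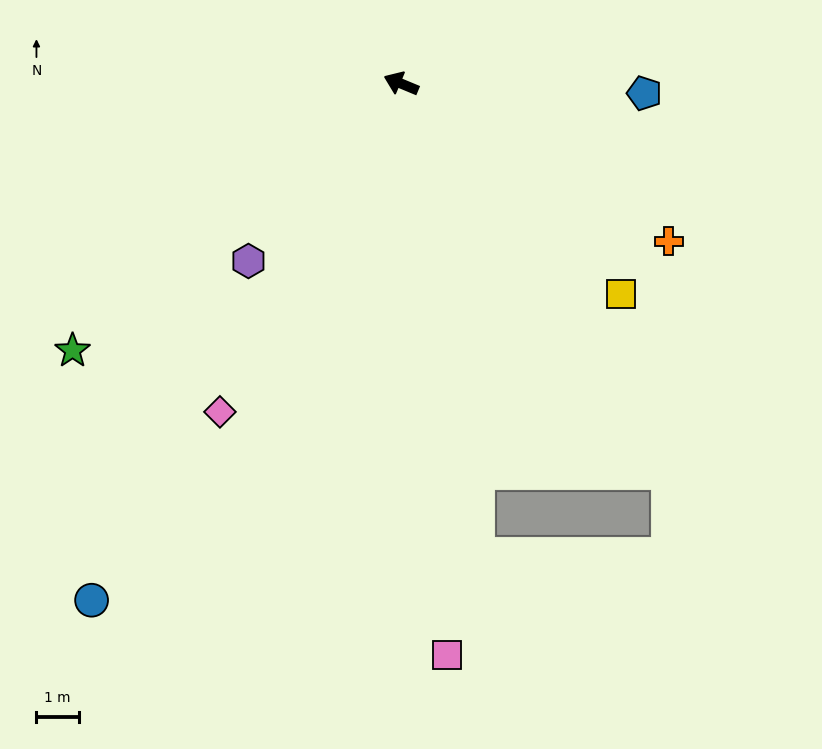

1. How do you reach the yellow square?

turn left 159°, forward 7.2 m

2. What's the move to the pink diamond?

turn left 84°, forward 8.8 m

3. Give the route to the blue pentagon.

turn right 160°, forward 5.7 m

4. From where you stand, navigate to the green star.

turn left 62°, forward 10.0 m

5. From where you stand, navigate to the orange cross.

turn left 172°, forward 7.3 m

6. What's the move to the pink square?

turn left 117°, forward 13.5 m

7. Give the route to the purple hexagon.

turn left 72°, forward 5.5 m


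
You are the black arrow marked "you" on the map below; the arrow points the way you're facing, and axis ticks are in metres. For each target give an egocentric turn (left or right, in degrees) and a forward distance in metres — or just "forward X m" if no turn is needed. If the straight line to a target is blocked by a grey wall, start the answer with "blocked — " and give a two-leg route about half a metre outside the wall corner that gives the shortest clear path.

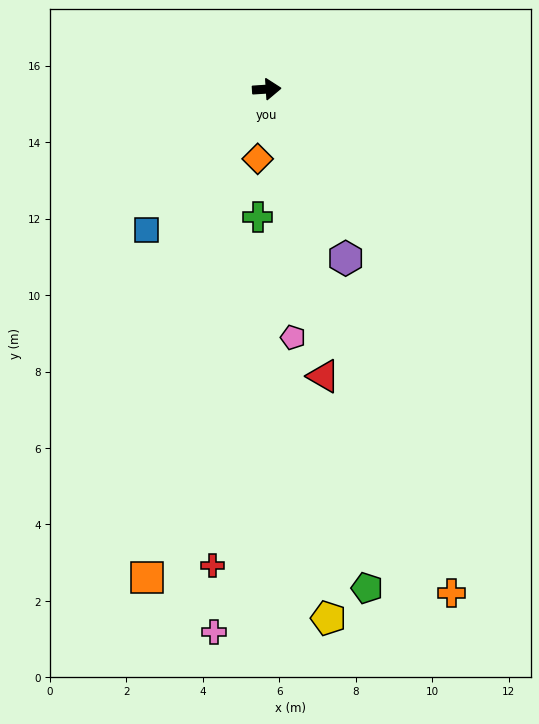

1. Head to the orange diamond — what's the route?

turn right 101°, forward 1.8 m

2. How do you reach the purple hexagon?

turn right 69°, forward 4.9 m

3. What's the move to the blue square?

turn right 134°, forward 4.8 m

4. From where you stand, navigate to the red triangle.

turn right 82°, forward 7.7 m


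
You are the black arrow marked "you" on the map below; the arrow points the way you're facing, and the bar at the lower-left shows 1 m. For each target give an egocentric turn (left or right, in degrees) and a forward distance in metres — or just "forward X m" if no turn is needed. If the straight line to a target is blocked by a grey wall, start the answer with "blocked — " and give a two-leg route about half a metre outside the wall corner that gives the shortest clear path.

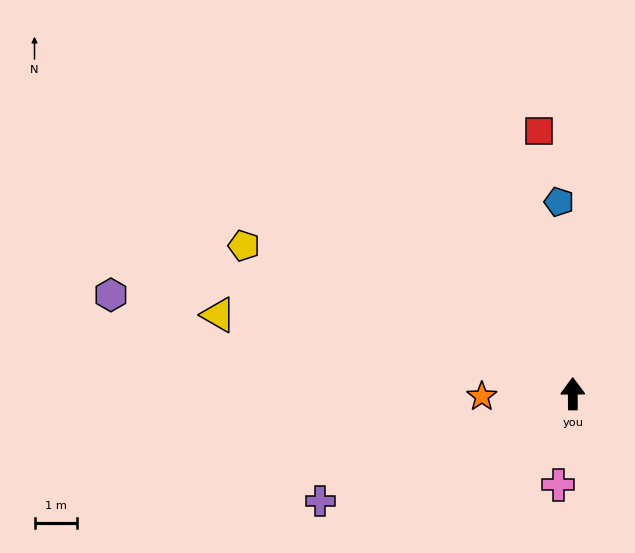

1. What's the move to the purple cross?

turn left 113°, forward 6.5 m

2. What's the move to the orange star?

turn left 91°, forward 2.1 m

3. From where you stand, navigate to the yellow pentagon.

turn left 65°, forward 8.5 m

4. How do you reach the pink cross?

turn left 171°, forward 2.2 m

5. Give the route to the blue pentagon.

turn left 4°, forward 4.5 m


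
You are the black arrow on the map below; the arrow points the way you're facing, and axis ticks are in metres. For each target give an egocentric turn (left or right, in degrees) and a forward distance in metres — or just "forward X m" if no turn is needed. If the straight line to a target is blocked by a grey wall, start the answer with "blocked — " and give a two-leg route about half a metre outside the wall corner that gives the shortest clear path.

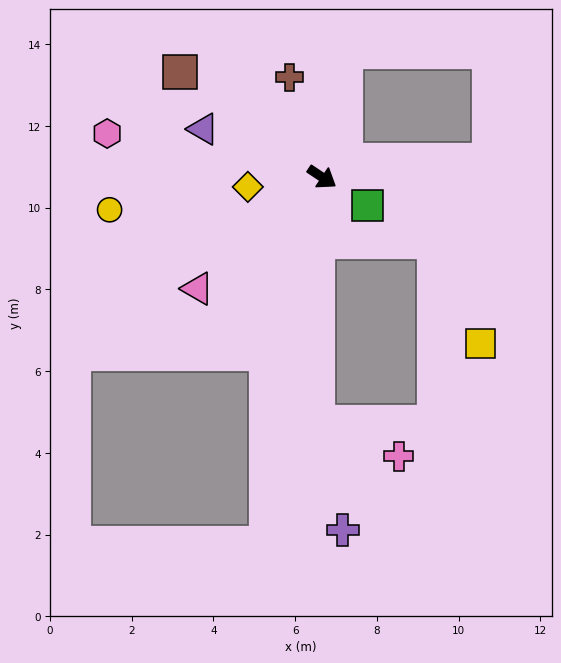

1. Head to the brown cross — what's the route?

turn left 142°, forward 2.6 m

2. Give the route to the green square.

turn left 2°, forward 1.3 m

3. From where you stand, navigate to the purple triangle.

turn right 168°, forward 3.1 m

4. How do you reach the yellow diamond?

turn right 139°, forward 1.8 m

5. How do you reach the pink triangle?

turn right 104°, forward 4.1 m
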